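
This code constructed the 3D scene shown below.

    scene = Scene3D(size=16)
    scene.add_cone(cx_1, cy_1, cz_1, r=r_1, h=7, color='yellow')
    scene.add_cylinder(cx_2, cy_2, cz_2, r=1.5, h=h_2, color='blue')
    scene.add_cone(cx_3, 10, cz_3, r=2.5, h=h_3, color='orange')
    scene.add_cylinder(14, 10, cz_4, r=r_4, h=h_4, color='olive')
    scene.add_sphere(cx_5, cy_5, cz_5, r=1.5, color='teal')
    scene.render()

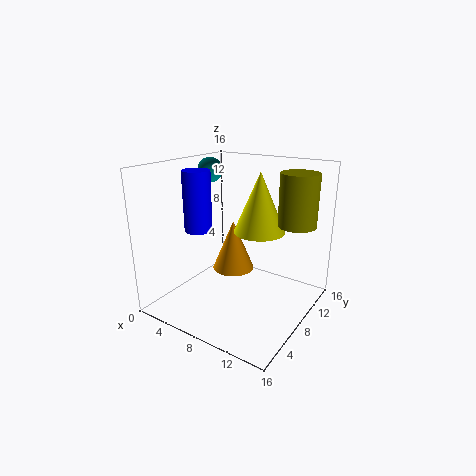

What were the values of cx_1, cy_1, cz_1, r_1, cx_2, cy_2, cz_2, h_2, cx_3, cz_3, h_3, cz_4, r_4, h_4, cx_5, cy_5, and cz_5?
cx_1 = 9; cy_1 = 11; cz_1 = 8; r_1 = 3; cx_2 = 4.5; cy_2 = 5.5; cz_2 = 9; h_2 = 6.5; cx_3 = 6; cz_3 = 3; h_3 = 6; cz_4 = 10; r_4 = 2; h_4 = 5.5; cx_5 = 2; cy_5 = 11; cz_5 = 14.5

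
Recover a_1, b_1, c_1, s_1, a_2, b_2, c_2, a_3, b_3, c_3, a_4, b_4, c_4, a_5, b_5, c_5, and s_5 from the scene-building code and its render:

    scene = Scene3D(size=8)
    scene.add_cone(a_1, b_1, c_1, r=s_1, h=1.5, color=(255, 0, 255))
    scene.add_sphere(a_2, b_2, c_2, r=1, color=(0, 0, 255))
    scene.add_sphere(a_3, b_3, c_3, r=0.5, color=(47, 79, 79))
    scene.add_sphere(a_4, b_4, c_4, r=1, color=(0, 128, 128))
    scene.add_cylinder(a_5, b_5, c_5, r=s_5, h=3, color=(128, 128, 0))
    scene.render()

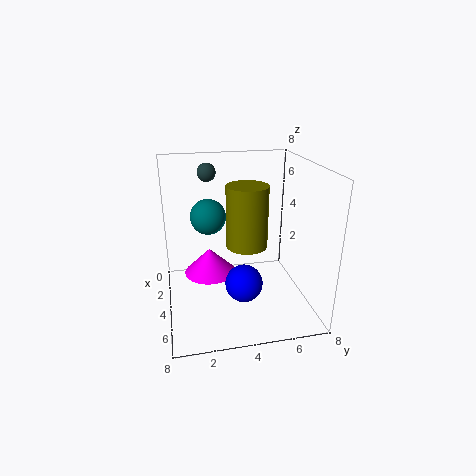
a_1 = 3; b_1 = 2.5; c_1 = 1.5; s_1 = 1.5; a_2 = 5.5; b_2 = 4; c_2 = 2; a_3 = 3; b_3 = 2.5; c_3 = 7.5; a_4 = 3; b_4 = 2.5; c_4 = 5; a_5 = 6; b_5 = 4; c_5 = 4.5; s_5 = 1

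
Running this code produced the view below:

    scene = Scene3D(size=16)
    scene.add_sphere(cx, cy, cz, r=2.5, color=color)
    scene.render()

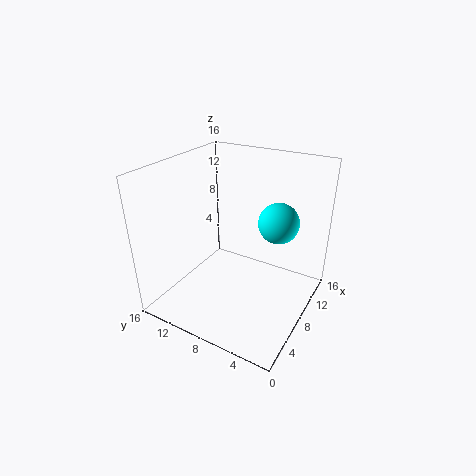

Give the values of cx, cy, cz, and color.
cx = 13.5; cy = 5.5; cz = 8; color = 'cyan'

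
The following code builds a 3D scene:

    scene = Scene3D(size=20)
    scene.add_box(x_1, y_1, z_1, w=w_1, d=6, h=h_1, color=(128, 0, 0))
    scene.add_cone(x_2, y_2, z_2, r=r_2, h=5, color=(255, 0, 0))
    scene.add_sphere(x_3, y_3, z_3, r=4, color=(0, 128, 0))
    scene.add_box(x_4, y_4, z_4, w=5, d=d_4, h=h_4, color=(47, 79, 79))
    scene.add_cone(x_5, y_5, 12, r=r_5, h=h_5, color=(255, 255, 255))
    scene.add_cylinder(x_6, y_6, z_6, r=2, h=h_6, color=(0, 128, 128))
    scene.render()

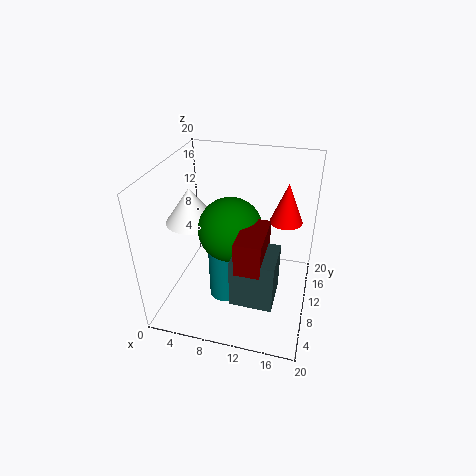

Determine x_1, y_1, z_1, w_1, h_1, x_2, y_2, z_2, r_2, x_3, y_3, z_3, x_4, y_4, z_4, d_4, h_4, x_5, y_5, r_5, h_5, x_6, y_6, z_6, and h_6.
x_1 = 12
y_1 = 0.5
z_1 = 11.5
w_1 = 3
h_1 = 4
x_2 = 16.5
y_2 = 8.5
z_2 = 14.5
r_2 = 2
x_3 = 10
y_3 = 6.5
z_3 = 13.5
x_4 = 11.5
y_4 = 0.5
z_4 = 7
d_4 = 5
h_4 = 6
x_5 = 3.5
y_5 = 9.5
r_5 = 3.5
h_5 = 5
x_6 = 9
y_6 = 6.5
z_6 = 3
h_6 = 8.5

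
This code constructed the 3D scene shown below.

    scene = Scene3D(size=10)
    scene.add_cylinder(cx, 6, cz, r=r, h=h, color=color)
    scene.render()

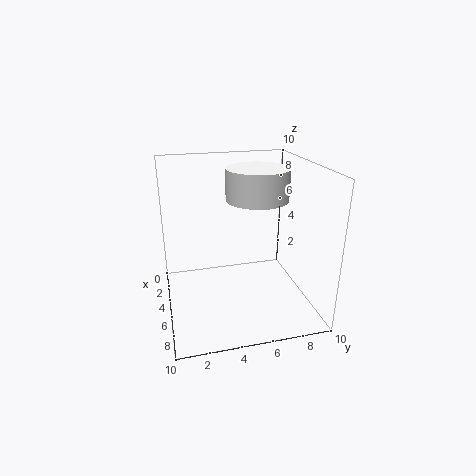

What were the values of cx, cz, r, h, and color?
cx = 6
cz = 8
r = 2
h = 2
color = 'white'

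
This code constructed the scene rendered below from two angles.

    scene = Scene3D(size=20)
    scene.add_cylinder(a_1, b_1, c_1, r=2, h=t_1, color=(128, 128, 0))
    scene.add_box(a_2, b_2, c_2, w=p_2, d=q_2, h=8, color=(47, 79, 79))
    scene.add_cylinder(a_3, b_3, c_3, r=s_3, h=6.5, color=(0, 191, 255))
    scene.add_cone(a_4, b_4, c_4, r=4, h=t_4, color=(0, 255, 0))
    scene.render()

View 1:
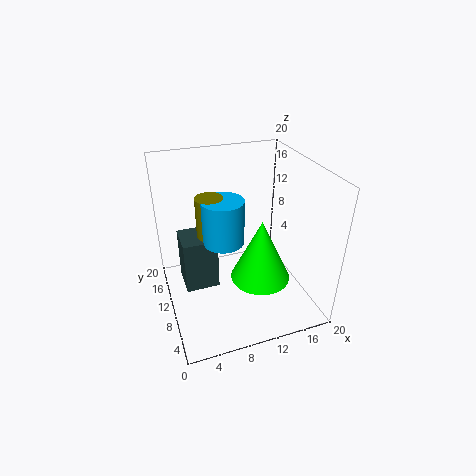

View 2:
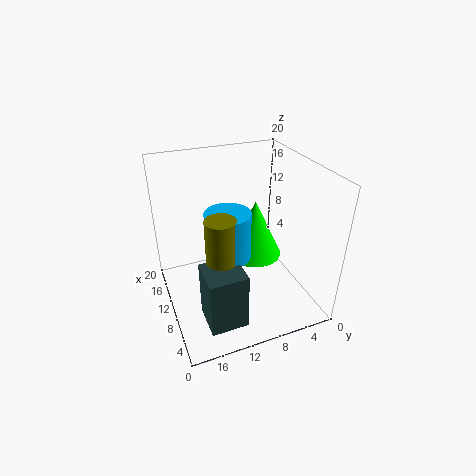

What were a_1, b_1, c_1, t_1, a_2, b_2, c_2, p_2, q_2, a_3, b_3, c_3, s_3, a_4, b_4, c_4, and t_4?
a_1 = 7
b_1 = 13.5
c_1 = 9
t_1 = 6
a_2 = 2.5
b_2 = 11.5
c_2 = 1
p_2 = 5
q_2 = 5
a_3 = 8.5
b_3 = 12
c_3 = 8.5
s_3 = 3
a_4 = 12
b_4 = 6.5
c_4 = 5.5
t_4 = 8.5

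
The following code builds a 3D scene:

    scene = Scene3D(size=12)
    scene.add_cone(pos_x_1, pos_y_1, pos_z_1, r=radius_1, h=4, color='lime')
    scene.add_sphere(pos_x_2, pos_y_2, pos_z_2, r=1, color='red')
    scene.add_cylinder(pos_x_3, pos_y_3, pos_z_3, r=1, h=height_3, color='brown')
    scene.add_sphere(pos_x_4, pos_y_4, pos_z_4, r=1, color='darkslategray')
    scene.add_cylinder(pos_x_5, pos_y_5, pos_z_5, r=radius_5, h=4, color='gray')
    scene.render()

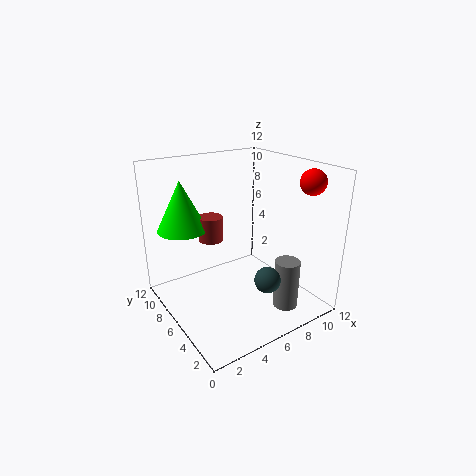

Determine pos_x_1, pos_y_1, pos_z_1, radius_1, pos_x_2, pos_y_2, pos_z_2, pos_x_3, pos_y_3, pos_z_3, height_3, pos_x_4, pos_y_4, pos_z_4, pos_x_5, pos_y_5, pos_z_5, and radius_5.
pos_x_1 = 2; pos_y_1 = 8; pos_z_1 = 7; radius_1 = 2; pos_x_2 = 10; pos_y_2 = 2; pos_z_2 = 11; pos_x_3 = 4; pos_y_3 = 7; pos_z_3 = 6; height_3 = 2; pos_x_4 = 6; pos_y_4 = 2; pos_z_4 = 4; pos_x_5 = 8; pos_y_5 = 2; pos_z_5 = 1; radius_5 = 1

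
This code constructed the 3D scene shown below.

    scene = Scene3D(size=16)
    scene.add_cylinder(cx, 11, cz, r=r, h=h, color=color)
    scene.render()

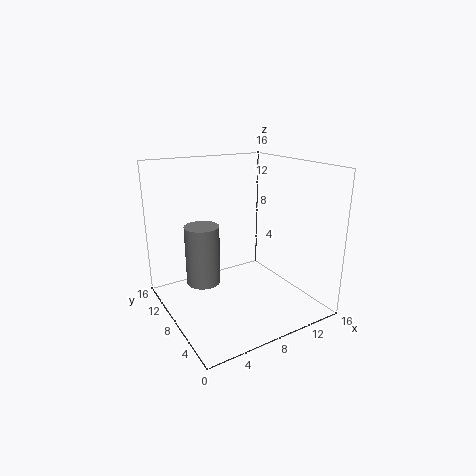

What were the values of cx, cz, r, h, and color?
cx = 5
cz = 2
r = 2
h = 7
color = 'gray'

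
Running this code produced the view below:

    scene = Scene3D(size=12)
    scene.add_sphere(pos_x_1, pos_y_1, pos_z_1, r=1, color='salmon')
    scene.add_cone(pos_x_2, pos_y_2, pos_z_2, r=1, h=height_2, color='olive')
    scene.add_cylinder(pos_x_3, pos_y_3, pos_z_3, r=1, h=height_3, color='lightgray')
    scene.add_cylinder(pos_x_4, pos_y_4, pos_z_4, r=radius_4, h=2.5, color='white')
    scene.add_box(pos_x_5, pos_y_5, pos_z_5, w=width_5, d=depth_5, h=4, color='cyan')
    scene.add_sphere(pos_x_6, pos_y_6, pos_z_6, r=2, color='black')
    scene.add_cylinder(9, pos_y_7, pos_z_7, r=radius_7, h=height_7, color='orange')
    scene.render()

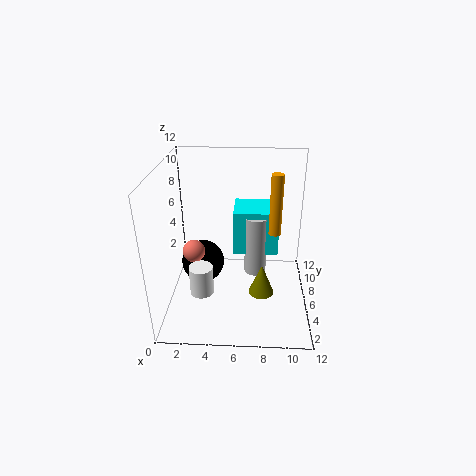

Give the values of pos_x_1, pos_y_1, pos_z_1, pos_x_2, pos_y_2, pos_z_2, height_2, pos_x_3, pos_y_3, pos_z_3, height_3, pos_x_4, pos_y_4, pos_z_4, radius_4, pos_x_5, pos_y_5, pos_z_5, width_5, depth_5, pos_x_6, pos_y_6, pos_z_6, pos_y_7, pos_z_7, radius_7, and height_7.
pos_x_1 = 2
pos_y_1 = 7
pos_z_1 = 4
pos_x_2 = 8
pos_y_2 = 3.5
pos_z_2 = 2.5
height_2 = 2.5
pos_x_3 = 7.5
pos_y_3 = 8
pos_z_3 = 1.5
height_3 = 5.5
pos_x_4 = 3
pos_y_4 = 4.5
pos_z_4 = 1.5
radius_4 = 1
pos_x_5 = 5.5
pos_y_5 = 7.5
pos_z_5 = 3.5
width_5 = 4
depth_5 = 3.5
pos_x_6 = 2.5
pos_y_6 = 8.5
pos_z_6 = 2
pos_y_7 = 6
pos_z_7 = 6.5
radius_7 = 0.5
height_7 = 5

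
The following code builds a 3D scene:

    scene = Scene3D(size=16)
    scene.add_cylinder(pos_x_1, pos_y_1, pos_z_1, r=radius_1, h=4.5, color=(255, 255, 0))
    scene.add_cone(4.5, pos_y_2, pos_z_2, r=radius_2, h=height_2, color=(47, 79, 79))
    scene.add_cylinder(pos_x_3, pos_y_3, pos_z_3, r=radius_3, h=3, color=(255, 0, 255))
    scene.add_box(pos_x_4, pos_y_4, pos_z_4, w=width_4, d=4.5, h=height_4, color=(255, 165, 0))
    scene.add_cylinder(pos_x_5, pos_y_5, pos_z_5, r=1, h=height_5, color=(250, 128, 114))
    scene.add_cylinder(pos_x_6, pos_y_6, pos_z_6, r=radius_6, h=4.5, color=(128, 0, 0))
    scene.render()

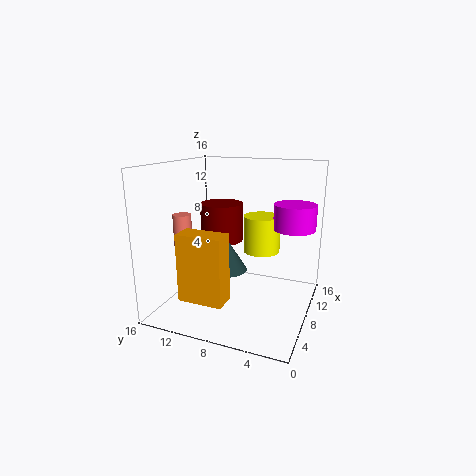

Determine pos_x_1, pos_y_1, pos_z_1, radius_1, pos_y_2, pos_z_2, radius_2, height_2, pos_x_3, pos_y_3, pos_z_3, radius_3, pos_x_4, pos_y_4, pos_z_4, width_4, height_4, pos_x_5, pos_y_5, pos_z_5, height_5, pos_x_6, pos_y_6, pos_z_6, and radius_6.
pos_x_1 = 12.75
pos_y_1 = 6.75
pos_z_1 = 5
radius_1 = 2.25
pos_y_2 = 7.75
pos_z_2 = 5.75
radius_2 = 2
height_2 = 3.25
pos_x_3 = 12.75
pos_y_3 = 2.75
pos_z_3 = 8.25
radius_3 = 2.5
pos_x_4 = 0.5
pos_y_4 = 6.75
pos_z_4 = 3.5
width_4 = 2.25
height_4 = 6.75
pos_x_5 = 5.5
pos_y_5 = 13.5
pos_z_5 = 7.25
height_5 = 3.5
pos_x_6 = 10.25
pos_y_6 = 11
pos_z_6 = 6.75
radius_6 = 2.5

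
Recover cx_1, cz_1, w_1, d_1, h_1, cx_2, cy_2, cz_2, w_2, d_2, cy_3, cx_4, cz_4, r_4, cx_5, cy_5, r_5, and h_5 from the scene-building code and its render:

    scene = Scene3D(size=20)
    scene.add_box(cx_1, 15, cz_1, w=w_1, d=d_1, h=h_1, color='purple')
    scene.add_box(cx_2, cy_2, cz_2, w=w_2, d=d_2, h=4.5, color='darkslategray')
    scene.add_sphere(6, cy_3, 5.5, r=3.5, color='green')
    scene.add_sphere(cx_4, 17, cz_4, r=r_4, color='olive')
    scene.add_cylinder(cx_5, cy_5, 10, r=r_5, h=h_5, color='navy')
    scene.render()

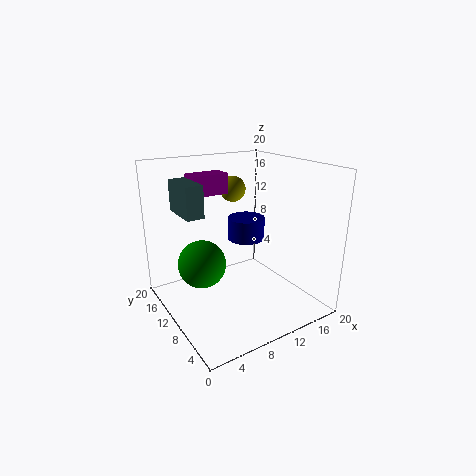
cx_1 = 6; cz_1 = 15; w_1 = 5.5; d_1 = 3; h_1 = 3; cx_2 = 3.5; cy_2 = 12; cz_2 = 13; w_2 = 2.5; d_2 = 6; cy_3 = 13.5; cx_4 = 13.5; cz_4 = 15; r_4 = 2; cx_5 = 11; cy_5 = 9.5; r_5 = 2.5; h_5 = 3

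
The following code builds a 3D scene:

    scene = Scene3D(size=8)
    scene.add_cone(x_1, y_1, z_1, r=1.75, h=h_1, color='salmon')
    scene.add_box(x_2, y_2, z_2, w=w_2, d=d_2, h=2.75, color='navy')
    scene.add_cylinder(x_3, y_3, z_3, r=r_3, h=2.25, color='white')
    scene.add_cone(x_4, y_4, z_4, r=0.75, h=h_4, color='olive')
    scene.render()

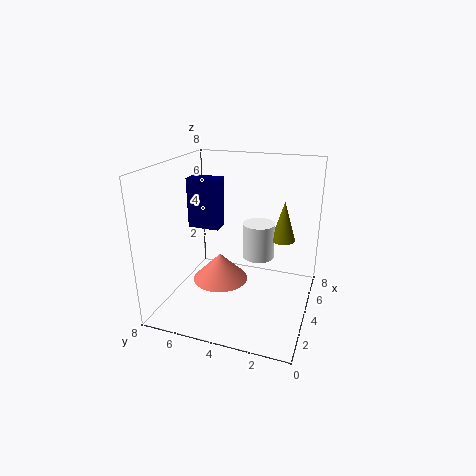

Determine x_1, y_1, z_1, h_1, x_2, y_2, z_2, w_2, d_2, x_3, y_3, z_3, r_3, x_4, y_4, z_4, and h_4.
x_1 = 5.5; y_1 = 5.75; z_1 = 0.25; h_1 = 1.75; x_2 = 3.5; y_2 = 5; z_2 = 4.5; w_2 = 1; d_2 = 1.75; x_3 = 6.5; y_3 = 3.5; z_3 = 1.75; r_3 = 1; x_4 = 6.75; y_4 = 2; z_4 = 3; h_4 = 2.5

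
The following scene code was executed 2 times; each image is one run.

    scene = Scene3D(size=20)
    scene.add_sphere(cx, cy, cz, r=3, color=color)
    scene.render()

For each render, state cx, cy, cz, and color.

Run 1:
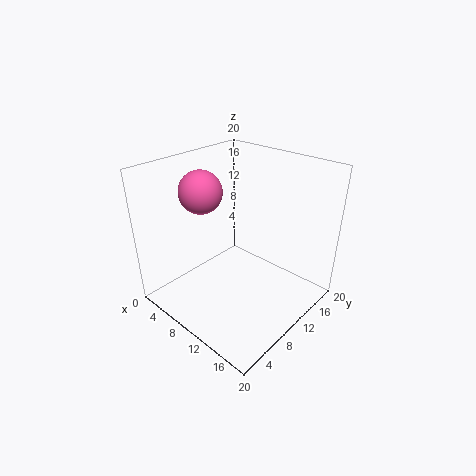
cx = 5
cy = 8
cz = 16
color = 'hotpink'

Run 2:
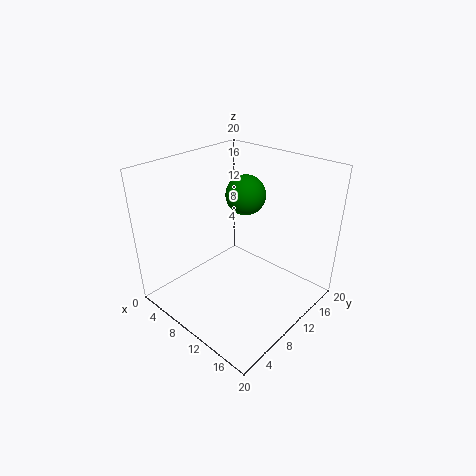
cx = 7
cy = 15
cz = 14
color = 'green'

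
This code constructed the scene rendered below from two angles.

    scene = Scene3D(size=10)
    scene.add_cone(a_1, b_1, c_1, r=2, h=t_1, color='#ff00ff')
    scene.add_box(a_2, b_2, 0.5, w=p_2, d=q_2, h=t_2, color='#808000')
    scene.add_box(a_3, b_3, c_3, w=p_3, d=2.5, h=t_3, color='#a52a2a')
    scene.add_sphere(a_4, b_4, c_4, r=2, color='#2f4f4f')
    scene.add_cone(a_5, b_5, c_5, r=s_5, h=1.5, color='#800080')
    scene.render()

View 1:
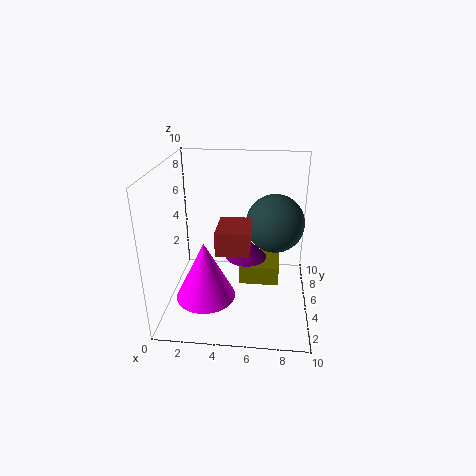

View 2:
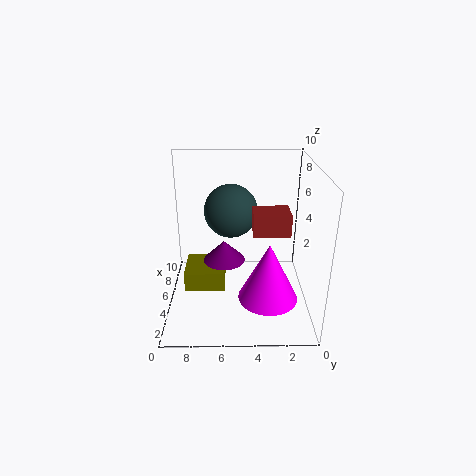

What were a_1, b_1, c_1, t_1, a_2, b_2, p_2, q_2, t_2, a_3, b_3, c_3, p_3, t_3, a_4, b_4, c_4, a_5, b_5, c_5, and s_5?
a_1 = 3, b_1 = 3, c_1 = 1.5, t_1 = 4, a_2 = 5, b_2 = 6, p_2 = 3, q_2 = 3, t_2 = 1.5, a_3 = 4, b_3 = 1.5, c_3 = 5.5, p_3 = 2, t_3 = 1.5, a_4 = 7.5, b_4 = 5.5, c_4 = 6, a_5 = 5.5, b_5 = 6, c_5 = 3, s_5 = 1.5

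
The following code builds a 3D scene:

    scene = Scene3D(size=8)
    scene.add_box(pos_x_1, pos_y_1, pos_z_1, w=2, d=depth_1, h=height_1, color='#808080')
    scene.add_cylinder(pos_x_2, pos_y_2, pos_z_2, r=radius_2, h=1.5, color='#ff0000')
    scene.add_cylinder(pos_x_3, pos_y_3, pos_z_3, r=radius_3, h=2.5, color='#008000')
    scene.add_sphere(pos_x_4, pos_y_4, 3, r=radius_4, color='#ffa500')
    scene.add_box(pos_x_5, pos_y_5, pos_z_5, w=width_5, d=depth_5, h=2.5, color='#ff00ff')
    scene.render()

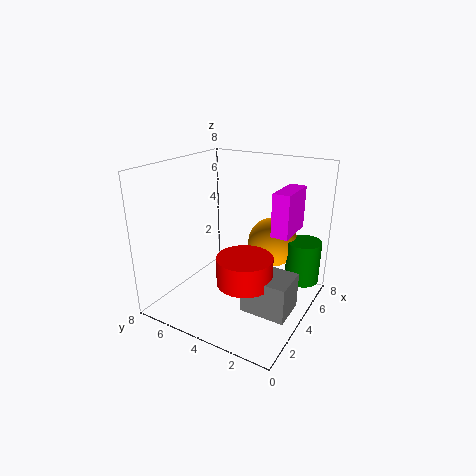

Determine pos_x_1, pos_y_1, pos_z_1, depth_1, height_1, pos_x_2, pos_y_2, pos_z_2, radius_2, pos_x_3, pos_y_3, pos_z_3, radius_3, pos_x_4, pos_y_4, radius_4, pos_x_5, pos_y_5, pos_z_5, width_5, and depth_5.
pos_x_1 = 2.5; pos_y_1 = 0.5; pos_z_1 = 0.5; depth_1 = 2.5; height_1 = 2; pos_x_2 = 3; pos_y_2 = 3; pos_z_2 = 2; radius_2 = 1.5; pos_x_3 = 6.5; pos_y_3 = 1; pos_z_3 = 1; radius_3 = 1; pos_x_4 = 6.5; pos_y_4 = 3; radius_4 = 1.5; pos_x_5 = 5; pos_y_5 = 1.5; pos_z_5 = 4; width_5 = 2.5; depth_5 = 1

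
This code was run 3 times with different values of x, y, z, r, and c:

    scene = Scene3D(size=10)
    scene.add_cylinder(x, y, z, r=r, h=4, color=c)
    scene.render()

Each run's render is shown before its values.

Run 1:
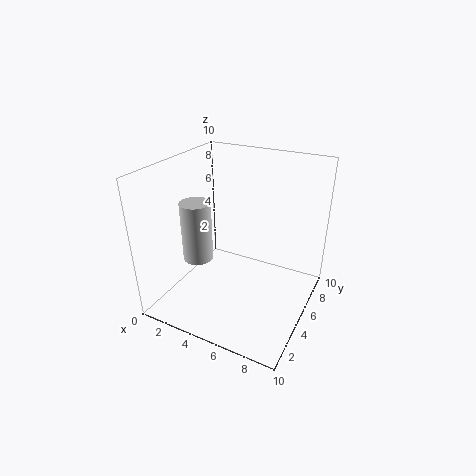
x = 3, y = 3, z = 4, r = 1, c = 'lightgray'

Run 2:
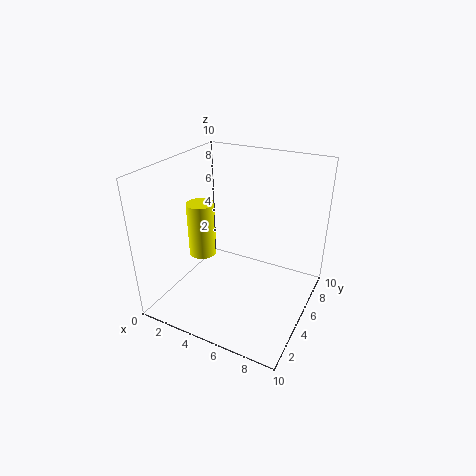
x = 2, y = 5, z = 3, r = 1, c = 'yellow'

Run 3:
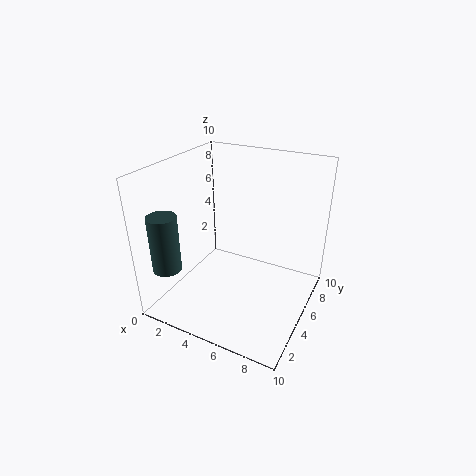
x = 1, y = 2, z = 3, r = 1, c = 'darkslategray'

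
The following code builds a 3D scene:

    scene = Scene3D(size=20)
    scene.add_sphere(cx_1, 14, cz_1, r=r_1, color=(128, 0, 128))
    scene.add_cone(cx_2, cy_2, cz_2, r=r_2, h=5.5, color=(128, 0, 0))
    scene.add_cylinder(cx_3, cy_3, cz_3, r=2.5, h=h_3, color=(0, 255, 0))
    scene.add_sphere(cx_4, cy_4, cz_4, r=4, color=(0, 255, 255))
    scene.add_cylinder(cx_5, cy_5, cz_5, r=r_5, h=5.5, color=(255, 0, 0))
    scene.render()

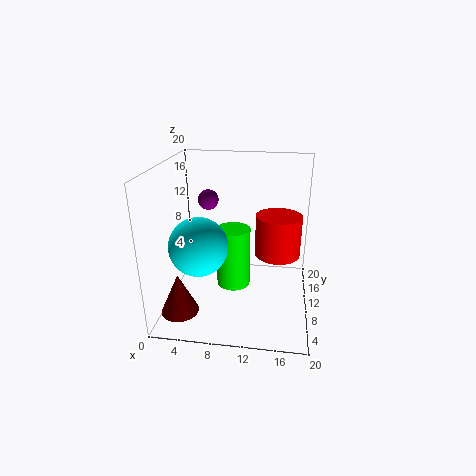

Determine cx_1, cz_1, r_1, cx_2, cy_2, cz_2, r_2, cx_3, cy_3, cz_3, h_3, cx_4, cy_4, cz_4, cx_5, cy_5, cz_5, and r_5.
cx_1 = 5; cz_1 = 14; r_1 = 1.5; cx_2 = 3; cy_2 = 4; cz_2 = 1.5; r_2 = 2.5; cx_3 = 9; cy_3 = 12; cz_3 = 1.5; h_3 = 9; cx_4 = 5; cy_4 = 7.5; cz_4 = 9.5; cx_5 = 15.5; cy_5 = 9; cz_5 = 8.5; r_5 = 3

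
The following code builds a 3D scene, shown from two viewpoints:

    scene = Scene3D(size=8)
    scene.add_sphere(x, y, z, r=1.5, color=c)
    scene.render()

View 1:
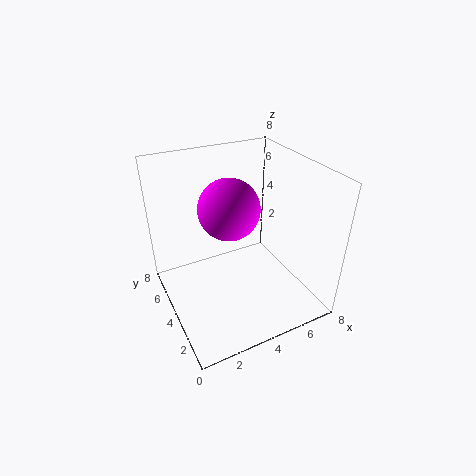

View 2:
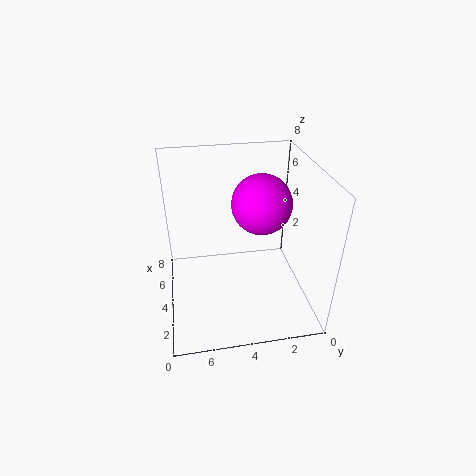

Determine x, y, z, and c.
x = 3; y = 3; z = 6.5; c = 'magenta'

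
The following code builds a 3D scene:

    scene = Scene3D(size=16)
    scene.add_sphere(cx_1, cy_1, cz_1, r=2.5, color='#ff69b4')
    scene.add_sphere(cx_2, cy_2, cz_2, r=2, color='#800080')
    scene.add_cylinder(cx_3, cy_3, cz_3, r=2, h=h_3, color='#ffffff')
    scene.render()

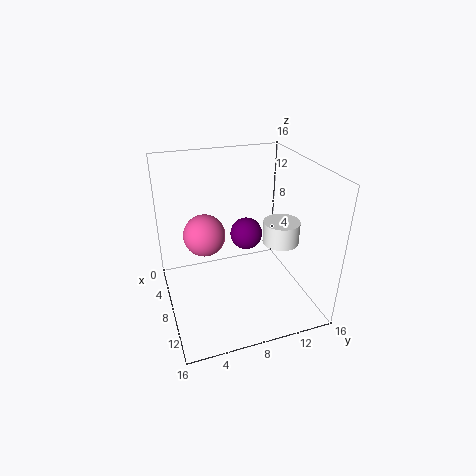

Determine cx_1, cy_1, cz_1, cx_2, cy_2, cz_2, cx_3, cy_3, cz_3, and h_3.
cx_1 = 4.5; cy_1 = 5; cz_1 = 7; cx_2 = 4; cy_2 = 10.5; cz_2 = 6; cx_3 = 9.5; cy_3 = 12.5; cz_3 = 7.5; h_3 = 2.5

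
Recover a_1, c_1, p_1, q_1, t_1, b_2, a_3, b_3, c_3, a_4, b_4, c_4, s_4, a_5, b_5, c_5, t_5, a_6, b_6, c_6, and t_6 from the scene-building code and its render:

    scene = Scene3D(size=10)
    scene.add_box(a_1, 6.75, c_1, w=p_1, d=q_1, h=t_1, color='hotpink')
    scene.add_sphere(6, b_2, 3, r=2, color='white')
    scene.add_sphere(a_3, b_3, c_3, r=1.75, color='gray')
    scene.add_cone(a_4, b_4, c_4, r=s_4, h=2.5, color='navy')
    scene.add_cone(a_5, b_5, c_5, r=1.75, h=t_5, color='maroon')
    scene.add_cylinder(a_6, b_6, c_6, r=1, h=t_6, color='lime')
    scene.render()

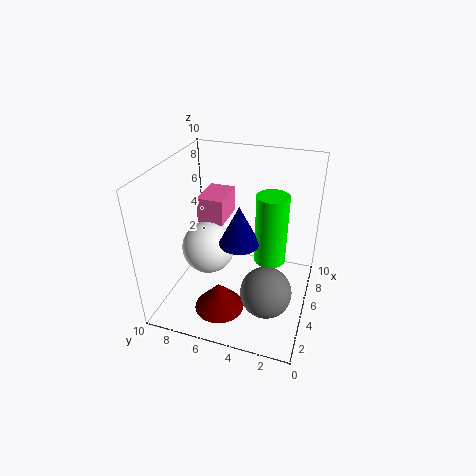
a_1 = 6.5; c_1 = 4.75; p_1 = 3; q_1 = 2; t_1 = 2; b_2 = 7.75; a_3 = 3.5; b_3 = 2.5; c_3 = 2; a_4 = 3; b_4 = 4.25; c_4 = 6; s_4 = 1.25; a_5 = 3; b_5 = 5.75; c_5 = 0.25; t_5 = 2; a_6 = 4; b_6 = 2.5; c_6 = 4.5; t_6 = 4.5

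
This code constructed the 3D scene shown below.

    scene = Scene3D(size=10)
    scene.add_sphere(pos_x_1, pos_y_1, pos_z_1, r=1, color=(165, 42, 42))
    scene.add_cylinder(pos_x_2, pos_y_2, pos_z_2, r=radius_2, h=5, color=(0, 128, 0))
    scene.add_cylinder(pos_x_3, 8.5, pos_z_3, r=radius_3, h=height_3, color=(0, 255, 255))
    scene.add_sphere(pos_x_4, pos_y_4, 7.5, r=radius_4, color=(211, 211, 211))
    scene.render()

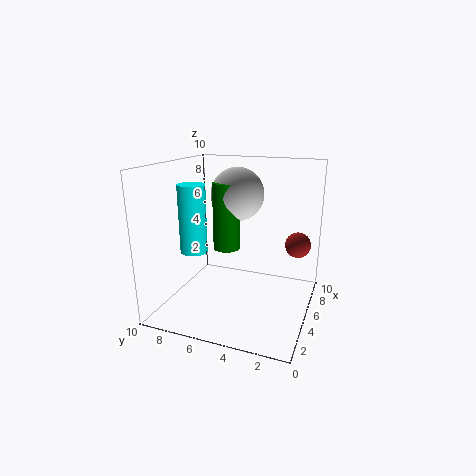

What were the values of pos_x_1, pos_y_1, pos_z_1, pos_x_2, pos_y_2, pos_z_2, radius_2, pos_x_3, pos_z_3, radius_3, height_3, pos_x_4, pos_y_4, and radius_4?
pos_x_1 = 9, pos_y_1 = 1.5, pos_z_1 = 3.5, pos_x_2 = 6.5, pos_y_2 = 6.5, pos_z_2 = 3.5, radius_2 = 1, pos_x_3 = 5, pos_z_3 = 3.5, radius_3 = 1, height_3 = 5, pos_x_4 = 7.5, pos_y_4 = 6, radius_4 = 2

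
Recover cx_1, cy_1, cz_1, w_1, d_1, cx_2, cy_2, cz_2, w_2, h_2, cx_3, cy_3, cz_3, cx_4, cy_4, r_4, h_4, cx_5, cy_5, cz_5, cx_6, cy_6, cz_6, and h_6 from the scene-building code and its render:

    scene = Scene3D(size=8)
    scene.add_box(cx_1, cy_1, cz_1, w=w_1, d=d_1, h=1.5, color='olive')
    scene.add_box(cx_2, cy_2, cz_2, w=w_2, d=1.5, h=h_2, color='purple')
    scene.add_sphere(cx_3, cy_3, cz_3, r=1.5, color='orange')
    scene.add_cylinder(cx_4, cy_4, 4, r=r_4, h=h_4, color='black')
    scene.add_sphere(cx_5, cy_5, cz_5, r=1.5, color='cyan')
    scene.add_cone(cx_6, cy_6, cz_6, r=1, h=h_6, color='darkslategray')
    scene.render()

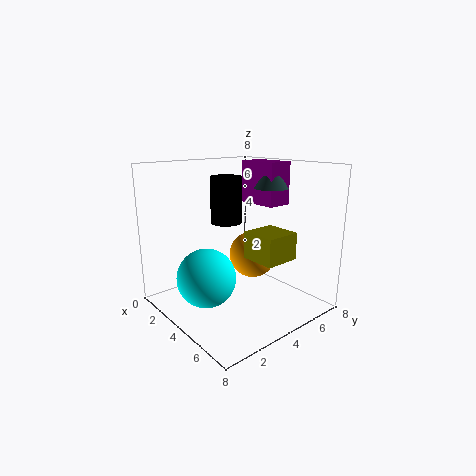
cx_1 = 4.5
cy_1 = 4
cz_1 = 3
w_1 = 2
d_1 = 2
cx_2 = 2
cy_2 = 6
cz_2 = 5.5
w_2 = 2.5
h_2 = 2.5
cx_3 = 2.5
cy_3 = 6.5
cz_3 = 2
cx_4 = 1
cy_4 = 5.5
r_4 = 1
h_4 = 3
cx_5 = 4.5
cy_5 = 1.5
cz_5 = 2.5
cx_6 = 4
cy_6 = 6.5
cz_6 = 6.5
h_6 = 1.5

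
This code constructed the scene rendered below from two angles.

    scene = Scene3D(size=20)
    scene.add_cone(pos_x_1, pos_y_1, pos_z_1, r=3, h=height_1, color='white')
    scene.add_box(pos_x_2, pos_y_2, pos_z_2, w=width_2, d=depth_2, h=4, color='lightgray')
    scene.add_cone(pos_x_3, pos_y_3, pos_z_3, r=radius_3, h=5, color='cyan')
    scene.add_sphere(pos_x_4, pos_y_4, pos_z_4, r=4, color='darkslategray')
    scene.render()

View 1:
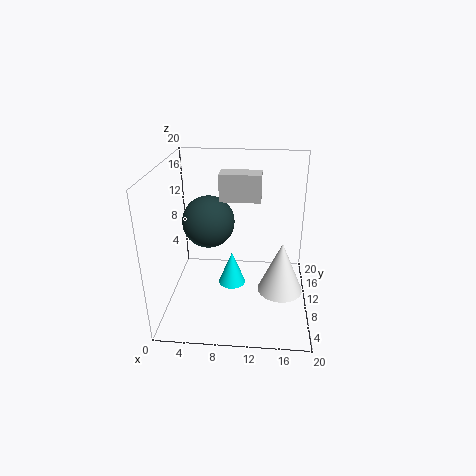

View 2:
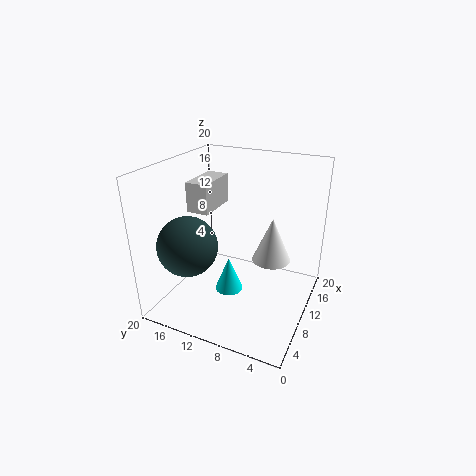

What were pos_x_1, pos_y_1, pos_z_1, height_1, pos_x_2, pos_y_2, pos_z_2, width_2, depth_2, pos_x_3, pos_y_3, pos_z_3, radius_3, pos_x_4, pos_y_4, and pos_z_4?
pos_x_1 = 16
pos_y_1 = 7
pos_z_1 = 4
height_1 = 7
pos_x_2 = 7
pos_y_2 = 13
pos_z_2 = 14
width_2 = 6
depth_2 = 3
pos_x_3 = 9
pos_y_3 = 11
pos_z_3 = 2
radius_3 = 2
pos_x_4 = 5
pos_y_4 = 15
pos_z_4 = 10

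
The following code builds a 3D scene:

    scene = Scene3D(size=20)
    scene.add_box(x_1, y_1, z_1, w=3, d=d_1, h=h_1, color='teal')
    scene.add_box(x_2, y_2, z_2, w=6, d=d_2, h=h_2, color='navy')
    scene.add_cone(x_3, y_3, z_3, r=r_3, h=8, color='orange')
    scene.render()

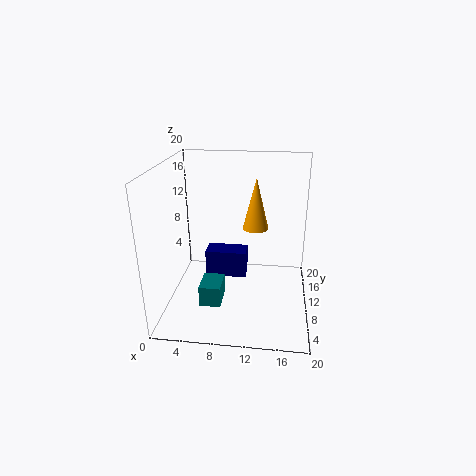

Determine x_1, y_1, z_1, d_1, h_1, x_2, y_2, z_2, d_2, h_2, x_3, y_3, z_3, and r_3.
x_1 = 5
y_1 = 6
z_1 = 1
d_1 = 4
h_1 = 3
x_2 = 5
y_2 = 11
z_2 = 3
d_2 = 3
h_2 = 4
x_3 = 12
y_3 = 16
z_3 = 9
r_3 = 2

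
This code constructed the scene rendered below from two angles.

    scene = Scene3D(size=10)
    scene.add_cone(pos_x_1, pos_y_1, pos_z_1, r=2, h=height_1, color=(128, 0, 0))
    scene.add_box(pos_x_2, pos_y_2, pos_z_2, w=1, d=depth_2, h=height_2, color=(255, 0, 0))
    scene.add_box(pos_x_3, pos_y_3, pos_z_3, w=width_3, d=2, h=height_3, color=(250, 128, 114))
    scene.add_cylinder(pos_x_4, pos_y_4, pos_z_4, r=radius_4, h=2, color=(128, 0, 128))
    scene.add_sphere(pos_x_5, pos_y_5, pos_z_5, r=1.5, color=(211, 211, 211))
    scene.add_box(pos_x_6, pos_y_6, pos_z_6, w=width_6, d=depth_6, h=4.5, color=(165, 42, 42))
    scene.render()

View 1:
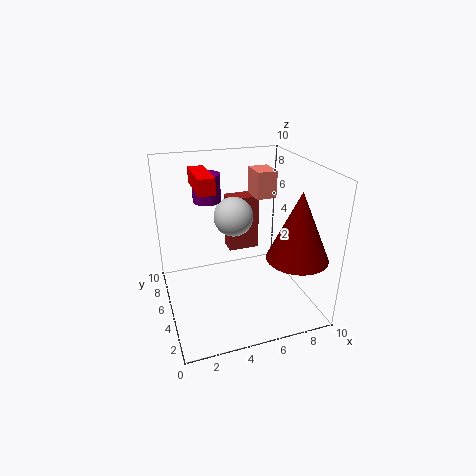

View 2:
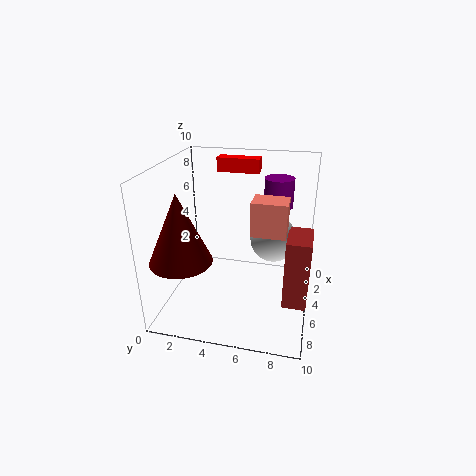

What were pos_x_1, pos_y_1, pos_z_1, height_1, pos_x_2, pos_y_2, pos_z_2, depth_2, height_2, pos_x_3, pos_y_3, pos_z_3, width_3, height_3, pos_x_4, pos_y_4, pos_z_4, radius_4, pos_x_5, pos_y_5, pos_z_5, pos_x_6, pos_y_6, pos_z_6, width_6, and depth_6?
pos_x_1 = 8; pos_y_1 = 2; pos_z_1 = 4.5; height_1 = 4.5; pos_x_2 = 2; pos_y_2 = 3; pos_z_2 = 9; depth_2 = 3; height_2 = 1; pos_x_3 = 7; pos_y_3 = 6.5; pos_z_3 = 7; width_3 = 1.5; height_3 = 2; pos_x_4 = 3.5; pos_y_4 = 7.5; pos_z_4 = 7; radius_4 = 1; pos_x_5 = 5.5; pos_y_5 = 7.5; pos_z_5 = 5.5; pos_x_6 = 5.5; pos_y_6 = 8.5; pos_z_6 = 2; width_6 = 2.5; depth_6 = 1.5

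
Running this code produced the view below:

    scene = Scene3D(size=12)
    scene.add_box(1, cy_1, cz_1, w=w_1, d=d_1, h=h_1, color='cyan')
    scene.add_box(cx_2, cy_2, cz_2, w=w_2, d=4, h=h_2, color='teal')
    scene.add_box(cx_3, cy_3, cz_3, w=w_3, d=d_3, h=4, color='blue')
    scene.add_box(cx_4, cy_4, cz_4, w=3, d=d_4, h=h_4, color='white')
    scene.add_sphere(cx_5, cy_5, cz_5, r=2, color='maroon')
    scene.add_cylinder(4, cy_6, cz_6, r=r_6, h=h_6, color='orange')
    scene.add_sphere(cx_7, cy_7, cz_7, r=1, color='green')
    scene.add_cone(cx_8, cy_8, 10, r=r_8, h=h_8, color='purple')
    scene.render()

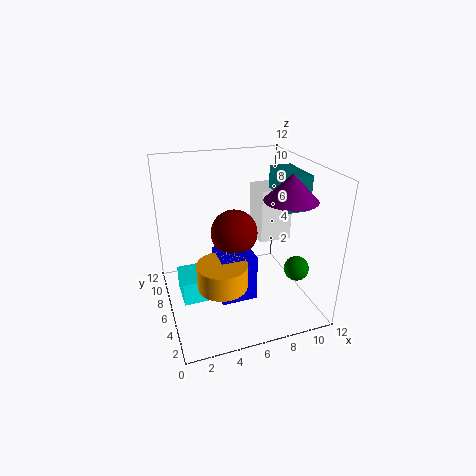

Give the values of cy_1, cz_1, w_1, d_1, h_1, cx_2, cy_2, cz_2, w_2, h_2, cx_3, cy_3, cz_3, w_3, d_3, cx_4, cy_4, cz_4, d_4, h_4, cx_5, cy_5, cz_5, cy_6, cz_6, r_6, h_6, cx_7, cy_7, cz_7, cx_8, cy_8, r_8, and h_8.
cy_1 = 5
cz_1 = 1
w_1 = 3
d_1 = 3
h_1 = 2
cx_2 = 10
cy_2 = 5
cz_2 = 8
w_2 = 2
h_2 = 3
cx_3 = 4
cy_3 = 4
cz_3 = 1
w_3 = 3
d_3 = 3
cx_4 = 9
cy_4 = 8
cz_4 = 4
d_4 = 3
h_4 = 5
cx_5 = 6
cy_5 = 7
cz_5 = 6
cy_6 = 4
cz_6 = 3
r_6 = 2
h_6 = 2
cx_7 = 10
cy_7 = 3
cz_7 = 4
cx_8 = 9
cy_8 = 3
r_8 = 2
h_8 = 2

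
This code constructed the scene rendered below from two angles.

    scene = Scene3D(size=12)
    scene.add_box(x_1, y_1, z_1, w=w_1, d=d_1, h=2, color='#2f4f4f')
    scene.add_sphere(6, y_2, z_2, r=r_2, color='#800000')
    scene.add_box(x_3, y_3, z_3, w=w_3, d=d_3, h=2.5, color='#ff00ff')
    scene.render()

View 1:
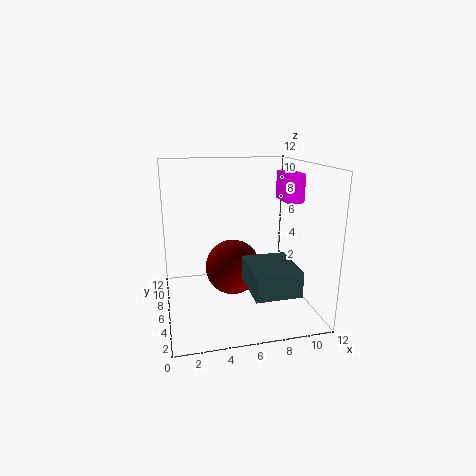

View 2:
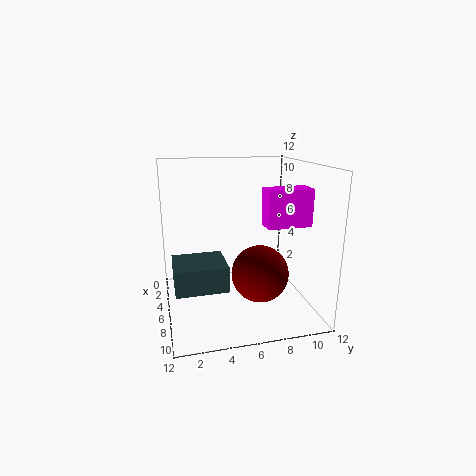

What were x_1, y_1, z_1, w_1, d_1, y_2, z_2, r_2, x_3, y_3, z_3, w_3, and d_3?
x_1 = 6
y_1 = 0.5
z_1 = 3
w_1 = 3.5
d_1 = 4
y_2 = 8
z_2 = 2.5
r_2 = 2.5
x_3 = 10.5
y_3 = 6.5
z_3 = 8.5
w_3 = 1.5
d_3 = 3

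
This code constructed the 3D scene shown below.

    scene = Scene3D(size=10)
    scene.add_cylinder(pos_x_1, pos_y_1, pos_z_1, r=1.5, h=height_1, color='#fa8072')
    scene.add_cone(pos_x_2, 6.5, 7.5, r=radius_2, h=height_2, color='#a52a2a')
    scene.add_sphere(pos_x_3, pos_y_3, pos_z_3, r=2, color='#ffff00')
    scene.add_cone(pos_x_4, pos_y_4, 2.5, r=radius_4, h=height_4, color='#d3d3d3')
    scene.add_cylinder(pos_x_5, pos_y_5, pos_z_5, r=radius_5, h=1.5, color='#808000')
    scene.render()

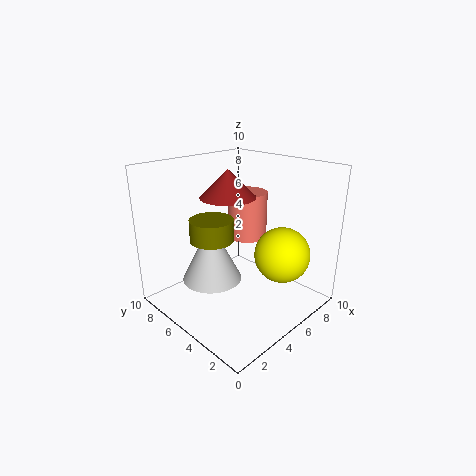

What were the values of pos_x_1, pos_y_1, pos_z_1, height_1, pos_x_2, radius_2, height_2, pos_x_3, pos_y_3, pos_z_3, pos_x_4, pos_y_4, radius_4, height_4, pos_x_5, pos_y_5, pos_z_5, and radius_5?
pos_x_1 = 7.5, pos_y_1 = 6.5, pos_z_1 = 4, height_1 = 3.5, pos_x_2 = 5.5, radius_2 = 2, height_2 = 2, pos_x_3 = 7.5, pos_y_3 = 3, pos_z_3 = 3.5, pos_x_4 = 3, pos_y_4 = 5.5, radius_4 = 2, height_4 = 4, pos_x_5 = 3.5, pos_y_5 = 6, pos_z_5 = 5, radius_5 = 1.5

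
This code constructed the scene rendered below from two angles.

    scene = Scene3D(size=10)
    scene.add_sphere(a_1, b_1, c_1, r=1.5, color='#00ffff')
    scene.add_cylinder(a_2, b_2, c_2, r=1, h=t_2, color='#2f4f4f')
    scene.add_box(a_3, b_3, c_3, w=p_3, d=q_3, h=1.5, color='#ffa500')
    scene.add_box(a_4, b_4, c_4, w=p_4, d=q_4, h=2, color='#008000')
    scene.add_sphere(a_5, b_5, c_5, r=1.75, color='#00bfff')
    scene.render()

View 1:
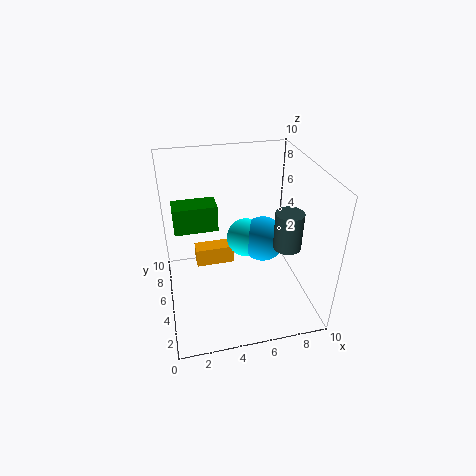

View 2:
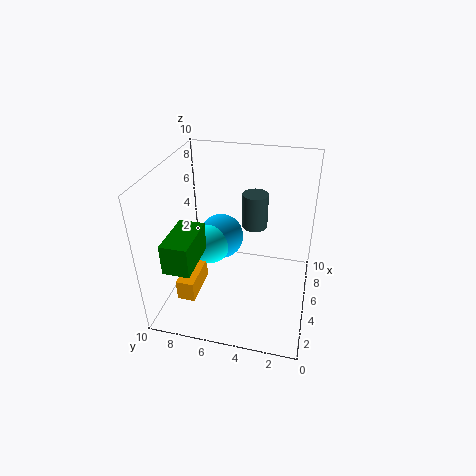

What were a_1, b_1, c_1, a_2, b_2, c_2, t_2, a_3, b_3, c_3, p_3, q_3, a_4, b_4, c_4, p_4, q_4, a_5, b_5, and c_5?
a_1 = 6.25; b_1 = 7.5; c_1 = 3.25; a_2 = 8.5; b_2 = 4.5; c_2 = 4; t_2 = 2.75; a_3 = 2.25; b_3 = 7.5; c_3 = 1; p_3 = 3; q_3 = 1.25; a_4 = 0.75; b_4 = 7; c_4 = 4.5; p_4 = 3.25; q_4 = 1.75; a_5 = 7.5; b_5 = 7; c_5 = 3.25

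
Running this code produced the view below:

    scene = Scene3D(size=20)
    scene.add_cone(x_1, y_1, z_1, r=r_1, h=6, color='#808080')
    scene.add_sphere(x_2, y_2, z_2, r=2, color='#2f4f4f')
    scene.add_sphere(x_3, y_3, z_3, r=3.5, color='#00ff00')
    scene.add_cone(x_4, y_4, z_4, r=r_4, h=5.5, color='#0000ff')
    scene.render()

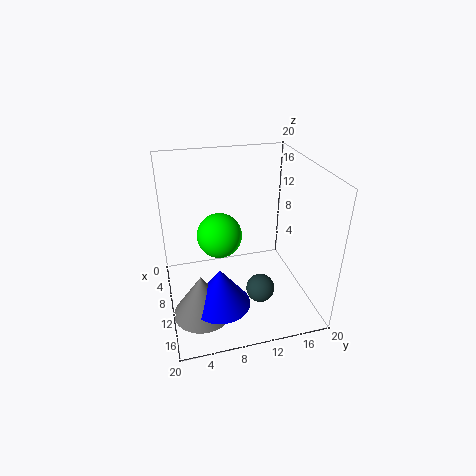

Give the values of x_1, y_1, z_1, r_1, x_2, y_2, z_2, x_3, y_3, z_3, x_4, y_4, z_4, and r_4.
x_1 = 13.5, y_1 = 4, z_1 = 1, r_1 = 4, x_2 = 13, y_2 = 12.5, z_2 = 3, x_3 = 4.5, y_3 = 8.5, z_3 = 7.5, x_4 = 14, y_4 = 6.5, z_4 = 2.5, r_4 = 4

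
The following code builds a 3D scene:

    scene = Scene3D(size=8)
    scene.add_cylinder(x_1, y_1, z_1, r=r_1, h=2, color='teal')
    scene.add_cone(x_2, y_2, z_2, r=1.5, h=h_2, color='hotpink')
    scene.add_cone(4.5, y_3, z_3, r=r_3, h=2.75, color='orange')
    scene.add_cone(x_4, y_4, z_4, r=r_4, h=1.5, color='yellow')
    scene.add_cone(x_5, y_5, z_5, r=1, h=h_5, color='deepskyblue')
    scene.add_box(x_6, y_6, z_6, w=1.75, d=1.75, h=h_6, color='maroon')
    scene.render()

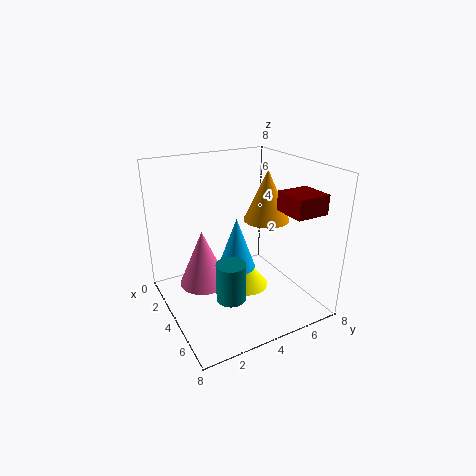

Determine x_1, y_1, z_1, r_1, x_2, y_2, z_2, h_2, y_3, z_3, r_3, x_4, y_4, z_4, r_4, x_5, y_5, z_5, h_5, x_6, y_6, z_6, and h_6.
x_1 = 6; y_1 = 2.5; z_1 = 1.75; r_1 = 0.75; x_2 = 1.75; y_2 = 2.75; z_2 = 0.25; h_2 = 3.5; y_3 = 5.5; z_3 = 5; r_3 = 1.25; x_4 = 4.5; y_4 = 4.25; z_4 = 1.25; r_4 = 1.25; x_5 = 4.75; y_5 = 3.5; z_5 = 2.75; h_5 = 2.75; x_6 = 5.75; y_6 = 5.25; z_6 = 6; h_6 = 1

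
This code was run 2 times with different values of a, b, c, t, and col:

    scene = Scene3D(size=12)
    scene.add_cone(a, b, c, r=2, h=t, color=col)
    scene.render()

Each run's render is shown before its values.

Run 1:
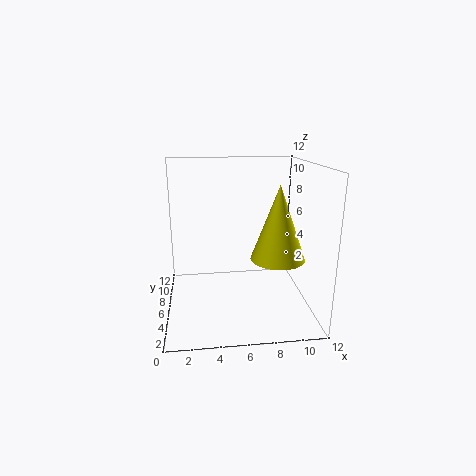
a = 8.5, b = 2.5, c = 5.5, t = 5.5, col = 'yellow'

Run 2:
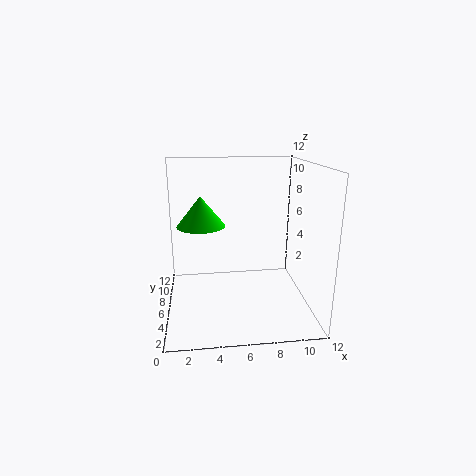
a = 3, b = 6.5, c = 7, t = 2.5, col = 'lime'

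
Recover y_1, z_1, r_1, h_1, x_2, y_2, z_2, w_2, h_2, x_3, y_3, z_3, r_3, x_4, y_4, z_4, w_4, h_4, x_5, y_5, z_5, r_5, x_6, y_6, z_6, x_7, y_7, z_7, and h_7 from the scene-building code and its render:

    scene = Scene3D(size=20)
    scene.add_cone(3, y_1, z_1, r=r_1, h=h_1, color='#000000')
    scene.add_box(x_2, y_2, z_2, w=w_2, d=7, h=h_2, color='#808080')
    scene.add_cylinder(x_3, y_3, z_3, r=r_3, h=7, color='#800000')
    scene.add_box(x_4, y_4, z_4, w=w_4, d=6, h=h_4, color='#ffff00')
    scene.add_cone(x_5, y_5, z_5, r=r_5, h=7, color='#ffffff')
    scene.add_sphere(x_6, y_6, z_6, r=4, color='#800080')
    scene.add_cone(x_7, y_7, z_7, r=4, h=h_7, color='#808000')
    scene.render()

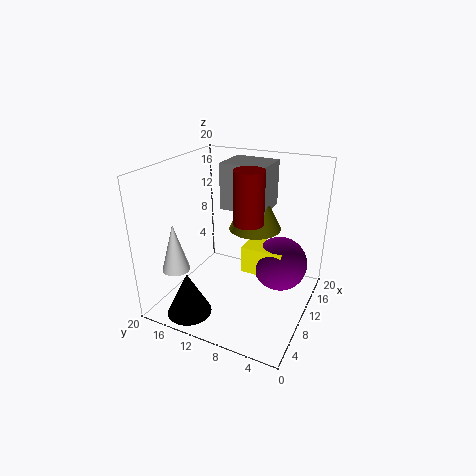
y_1 = 14
z_1 = 1
r_1 = 3
h_1 = 6
x_2 = 14
y_2 = 8
z_2 = 12
w_2 = 6
h_2 = 7
x_3 = 9
y_3 = 8
z_3 = 13
r_3 = 2
x_4 = 11
y_4 = 4
z_4 = 4
w_4 = 4
h_4 = 4
x_5 = 6
y_5 = 18
z_5 = 5
r_5 = 2
x_6 = 14
y_6 = 5
z_6 = 5
x_7 = 16
y_7 = 10
z_7 = 9
h_7 = 8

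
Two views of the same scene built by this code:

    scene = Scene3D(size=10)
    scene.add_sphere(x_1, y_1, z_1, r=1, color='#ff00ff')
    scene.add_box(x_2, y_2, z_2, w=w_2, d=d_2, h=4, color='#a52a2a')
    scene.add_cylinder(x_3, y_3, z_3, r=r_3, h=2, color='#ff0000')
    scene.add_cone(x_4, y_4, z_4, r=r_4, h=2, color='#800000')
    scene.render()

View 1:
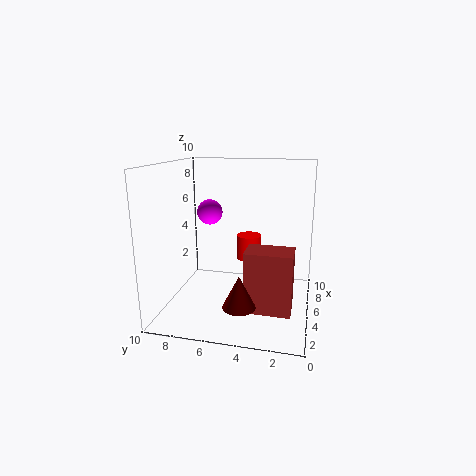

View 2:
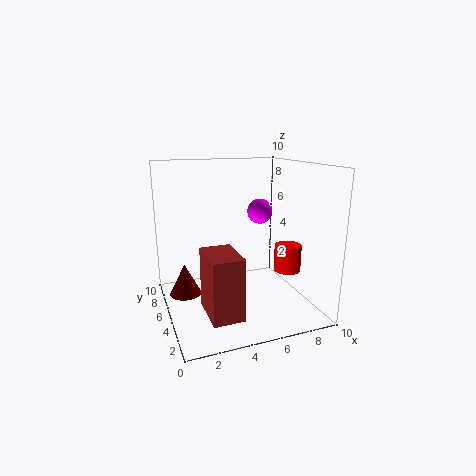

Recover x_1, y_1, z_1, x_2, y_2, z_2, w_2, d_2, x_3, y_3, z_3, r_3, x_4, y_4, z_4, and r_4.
x_1 = 8
y_1 = 8
z_1 = 6
x_2 = 2
y_2 = 1
z_2 = 1
w_2 = 2
d_2 = 3
x_3 = 9
y_3 = 5
z_3 = 2
r_3 = 1
x_4 = 1
y_4 = 4
z_4 = 2
r_4 = 1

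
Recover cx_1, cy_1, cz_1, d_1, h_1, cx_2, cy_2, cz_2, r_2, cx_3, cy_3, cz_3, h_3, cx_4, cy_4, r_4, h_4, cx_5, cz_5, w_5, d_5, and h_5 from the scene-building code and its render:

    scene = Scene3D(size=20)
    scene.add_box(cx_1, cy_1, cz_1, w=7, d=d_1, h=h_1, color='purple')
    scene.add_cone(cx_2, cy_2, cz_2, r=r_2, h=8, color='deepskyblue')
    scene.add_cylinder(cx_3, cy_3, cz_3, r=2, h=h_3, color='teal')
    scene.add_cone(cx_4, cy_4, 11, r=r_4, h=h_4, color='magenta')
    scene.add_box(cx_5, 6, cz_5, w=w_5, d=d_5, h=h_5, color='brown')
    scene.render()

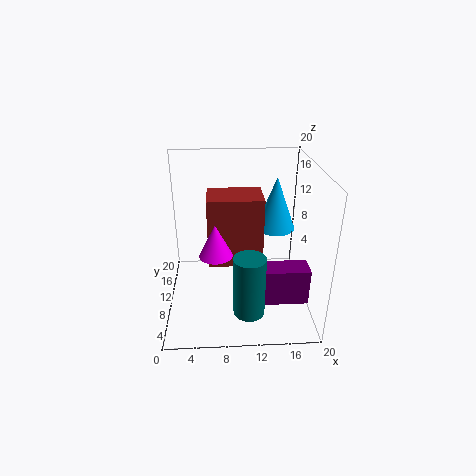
cx_1 = 12
cy_1 = 4
cz_1 = 3
d_1 = 3
h_1 = 5
cx_2 = 16
cy_2 = 15
cz_2 = 9
r_2 = 3
cx_3 = 11
cy_3 = 3
cz_3 = 3
h_3 = 8
cx_4 = 7
cy_4 = 4
r_4 = 2
h_4 = 4
cx_5 = 6
cz_5 = 8
w_5 = 7
d_5 = 5
h_5 = 9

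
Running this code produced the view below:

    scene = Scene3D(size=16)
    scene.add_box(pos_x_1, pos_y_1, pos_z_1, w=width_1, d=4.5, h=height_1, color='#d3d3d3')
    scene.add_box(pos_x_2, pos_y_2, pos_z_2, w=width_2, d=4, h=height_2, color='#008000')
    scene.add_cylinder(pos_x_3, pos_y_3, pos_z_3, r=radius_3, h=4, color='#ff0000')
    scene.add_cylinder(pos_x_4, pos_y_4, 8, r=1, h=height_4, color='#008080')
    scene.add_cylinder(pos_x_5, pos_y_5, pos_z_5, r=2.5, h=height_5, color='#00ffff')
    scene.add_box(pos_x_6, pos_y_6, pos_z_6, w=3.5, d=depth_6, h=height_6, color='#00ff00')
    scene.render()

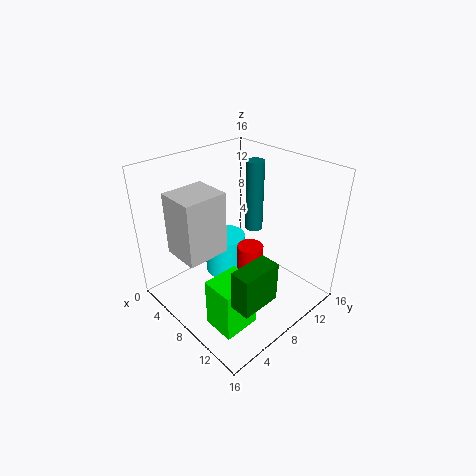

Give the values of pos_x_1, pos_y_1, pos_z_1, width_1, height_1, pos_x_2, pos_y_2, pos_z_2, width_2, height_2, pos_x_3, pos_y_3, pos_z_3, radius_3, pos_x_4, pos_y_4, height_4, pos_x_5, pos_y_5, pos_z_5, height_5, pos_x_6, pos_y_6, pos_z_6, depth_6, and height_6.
pos_x_1 = 5
pos_y_1 = 1
pos_z_1 = 8
width_1 = 4
height_1 = 6.5
pos_x_2 = 13.5
pos_y_2 = 2
pos_z_2 = 5.5
width_2 = 2
height_2 = 4
pos_x_3 = 8.5
pos_y_3 = 9.5
pos_z_3 = 2.5
radius_3 = 1.5
pos_x_4 = 7.5
pos_y_4 = 11
height_4 = 8
pos_x_5 = 4
pos_y_5 = 9.5
pos_z_5 = 1
height_5 = 5
pos_x_6 = 9.5
pos_y_6 = 2
pos_z_6 = 0.5
depth_6 = 4
height_6 = 5.5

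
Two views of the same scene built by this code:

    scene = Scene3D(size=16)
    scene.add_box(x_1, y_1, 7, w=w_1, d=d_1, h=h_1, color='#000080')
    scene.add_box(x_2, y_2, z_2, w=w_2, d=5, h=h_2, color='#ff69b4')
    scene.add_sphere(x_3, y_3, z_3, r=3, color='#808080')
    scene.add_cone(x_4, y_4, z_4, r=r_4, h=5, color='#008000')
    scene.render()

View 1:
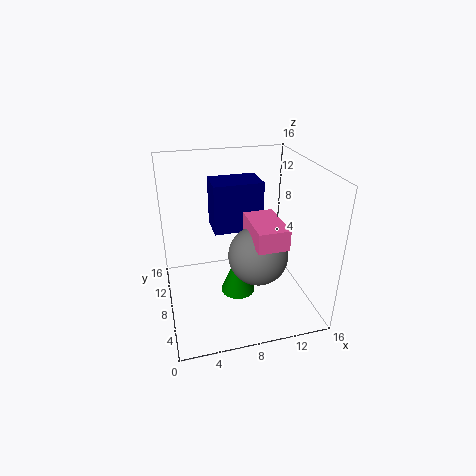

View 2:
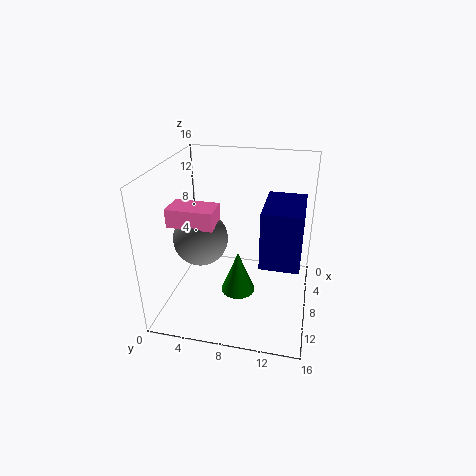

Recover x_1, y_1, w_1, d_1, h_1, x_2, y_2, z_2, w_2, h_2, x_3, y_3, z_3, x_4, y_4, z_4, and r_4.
x_1 = 6; y_1 = 11; w_1 = 6; d_1 = 4; h_1 = 6; x_2 = 8; y_2 = 1; z_2 = 10; w_2 = 3; h_2 = 2; x_3 = 9; y_3 = 4; z_3 = 8; x_4 = 8; y_4 = 8; z_4 = 1; r_4 = 2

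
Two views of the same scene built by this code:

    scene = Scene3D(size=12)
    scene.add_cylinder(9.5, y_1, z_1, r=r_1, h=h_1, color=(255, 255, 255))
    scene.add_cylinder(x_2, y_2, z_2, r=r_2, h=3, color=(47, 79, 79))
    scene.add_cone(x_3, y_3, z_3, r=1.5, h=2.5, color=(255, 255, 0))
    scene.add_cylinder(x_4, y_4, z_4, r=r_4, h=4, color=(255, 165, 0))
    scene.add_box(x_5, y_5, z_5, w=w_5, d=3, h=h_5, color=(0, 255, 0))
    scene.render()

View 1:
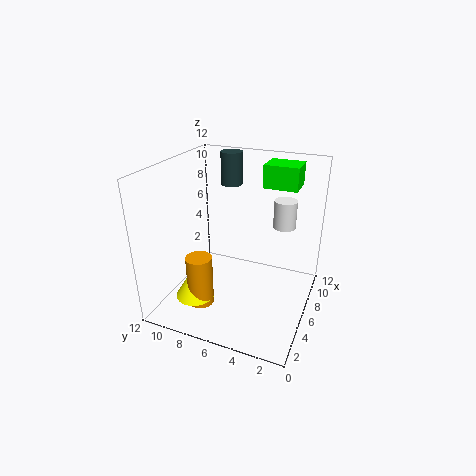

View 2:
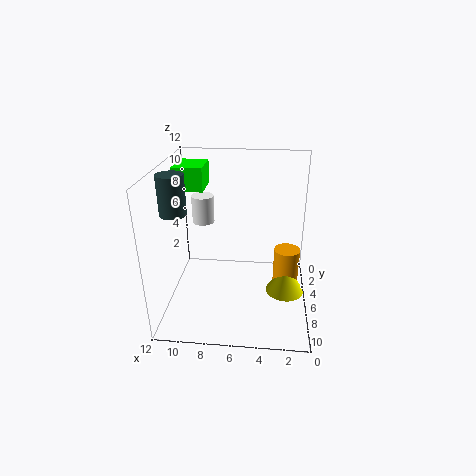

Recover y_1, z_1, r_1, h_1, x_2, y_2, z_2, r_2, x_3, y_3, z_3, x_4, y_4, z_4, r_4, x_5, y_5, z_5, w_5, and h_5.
y_1 = 3; z_1 = 6; r_1 = 1; h_1 = 2.5; x_2 = 10.5; y_2 = 8.5; z_2 = 9; r_2 = 1; x_3 = 2; y_3 = 8; z_3 = 2.5; x_4 = 2; y_4 = 7.5; z_4 = 2; r_4 = 1; x_5 = 9; y_5 = 2; z_5 = 9.5; w_5 = 2.5; h_5 = 2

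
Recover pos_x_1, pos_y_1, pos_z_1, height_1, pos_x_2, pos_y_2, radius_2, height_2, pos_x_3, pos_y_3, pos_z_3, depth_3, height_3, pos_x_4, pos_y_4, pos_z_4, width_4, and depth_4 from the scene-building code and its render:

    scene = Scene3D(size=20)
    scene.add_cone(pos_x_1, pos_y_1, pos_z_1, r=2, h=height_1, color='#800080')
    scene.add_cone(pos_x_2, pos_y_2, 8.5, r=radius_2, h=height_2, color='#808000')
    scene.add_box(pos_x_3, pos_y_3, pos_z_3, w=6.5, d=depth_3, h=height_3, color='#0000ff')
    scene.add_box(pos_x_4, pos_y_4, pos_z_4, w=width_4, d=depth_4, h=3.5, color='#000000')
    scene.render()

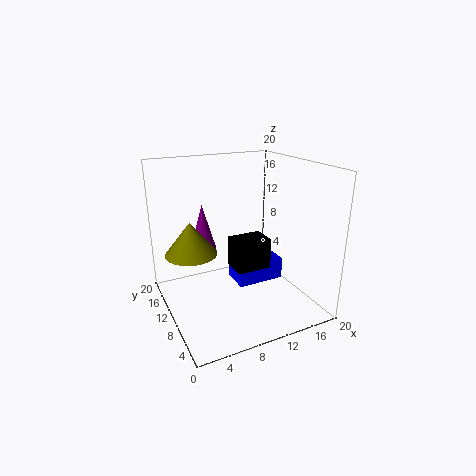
pos_x_1 = 7, pos_y_1 = 16, pos_z_1 = 6.5, height_1 = 7, pos_x_2 = 3.5, pos_y_2 = 11, radius_2 = 3.5, height_2 = 4.5, pos_x_3 = 9, pos_y_3 = 7, pos_z_3 = 4, depth_3 = 4, height_3 = 3, pos_x_4 = 6, pos_y_4 = 1.5, pos_z_4 = 9.5, width_4 = 4, depth_4 = 3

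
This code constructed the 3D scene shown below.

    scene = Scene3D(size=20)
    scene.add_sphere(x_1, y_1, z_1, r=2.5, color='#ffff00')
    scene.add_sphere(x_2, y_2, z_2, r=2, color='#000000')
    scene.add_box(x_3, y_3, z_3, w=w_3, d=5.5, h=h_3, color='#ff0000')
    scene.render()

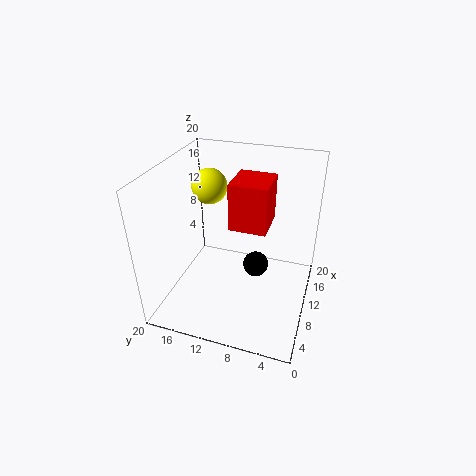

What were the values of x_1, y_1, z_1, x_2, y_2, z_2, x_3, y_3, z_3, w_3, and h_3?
x_1 = 12.5; y_1 = 15; z_1 = 16; x_2 = 14.5; y_2 = 8.5; z_2 = 2.5; x_3 = 11.5; y_3 = 6.5; z_3 = 10; w_3 = 6; h_3 = 7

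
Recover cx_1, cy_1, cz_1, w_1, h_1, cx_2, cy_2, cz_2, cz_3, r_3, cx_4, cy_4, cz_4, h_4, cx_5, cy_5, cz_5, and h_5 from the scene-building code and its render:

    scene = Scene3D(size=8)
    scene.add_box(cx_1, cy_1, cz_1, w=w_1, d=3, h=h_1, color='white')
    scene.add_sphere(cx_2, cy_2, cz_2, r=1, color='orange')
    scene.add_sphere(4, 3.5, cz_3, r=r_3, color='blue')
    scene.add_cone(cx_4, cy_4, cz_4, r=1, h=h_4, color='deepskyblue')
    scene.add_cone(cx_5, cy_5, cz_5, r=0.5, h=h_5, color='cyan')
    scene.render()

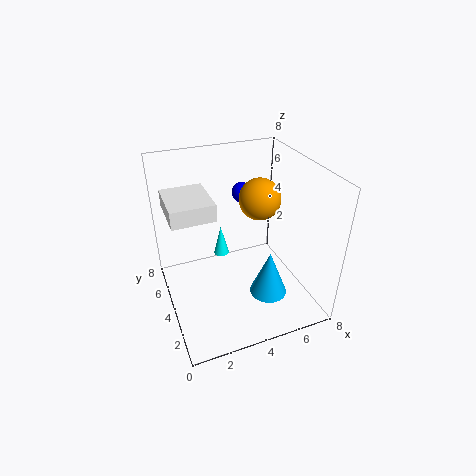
cx_1 = 0.5; cy_1 = 4.5; cz_1 = 5; w_1 = 2.5; h_1 = 1; cx_2 = 4.5; cy_2 = 2.5; cz_2 = 7; cz_3 = 7; r_3 = 0.5; cx_4 = 5; cy_4 = 2; cz_4 = 1.5; h_4 = 2.5; cx_5 = 4; cy_5 = 7; cz_5 = 1; h_5 = 2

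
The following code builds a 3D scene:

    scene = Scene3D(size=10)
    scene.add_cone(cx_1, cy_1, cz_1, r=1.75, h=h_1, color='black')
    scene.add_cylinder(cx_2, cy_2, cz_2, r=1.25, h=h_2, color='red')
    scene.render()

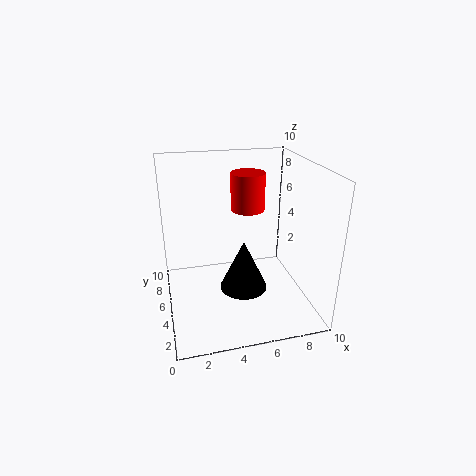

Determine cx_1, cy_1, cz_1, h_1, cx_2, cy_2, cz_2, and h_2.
cx_1 = 5.5; cy_1 = 5.25; cz_1 = 0.75; h_1 = 3.75; cx_2 = 6.25; cy_2 = 7; cz_2 = 6.25; h_2 = 2.75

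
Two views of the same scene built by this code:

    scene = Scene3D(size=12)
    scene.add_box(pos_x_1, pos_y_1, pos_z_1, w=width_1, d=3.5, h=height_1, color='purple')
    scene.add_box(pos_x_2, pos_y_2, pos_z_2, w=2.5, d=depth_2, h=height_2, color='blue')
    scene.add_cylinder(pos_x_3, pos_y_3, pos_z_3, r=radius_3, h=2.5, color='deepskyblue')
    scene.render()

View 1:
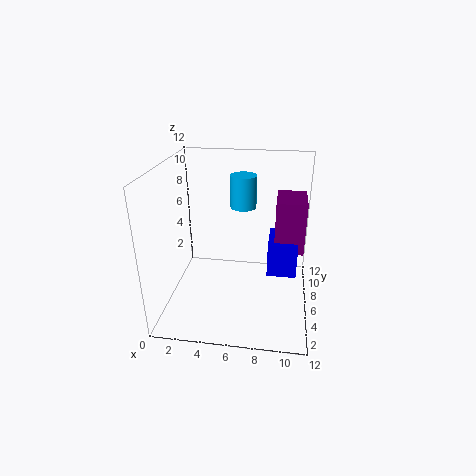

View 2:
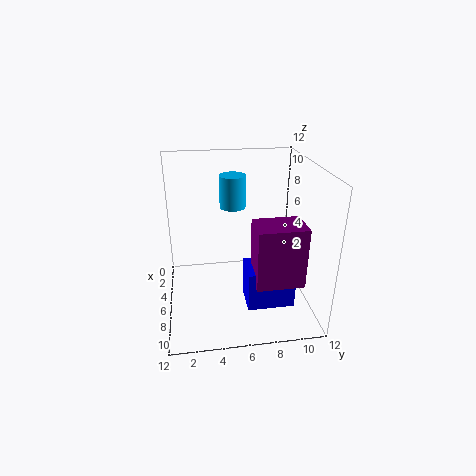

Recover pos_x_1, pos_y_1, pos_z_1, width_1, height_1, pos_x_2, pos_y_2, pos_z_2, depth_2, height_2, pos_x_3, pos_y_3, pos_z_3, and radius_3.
pos_x_1 = 9, pos_y_1 = 6.5, pos_z_1 = 4.5, width_1 = 2.5, height_1 = 4.5, pos_x_2 = 8.5, pos_y_2 = 6, pos_z_2 = 2.5, depth_2 = 3.5, height_2 = 3, pos_x_3 = 6.5, pos_y_3 = 5.5, pos_z_3 = 9, radius_3 = 1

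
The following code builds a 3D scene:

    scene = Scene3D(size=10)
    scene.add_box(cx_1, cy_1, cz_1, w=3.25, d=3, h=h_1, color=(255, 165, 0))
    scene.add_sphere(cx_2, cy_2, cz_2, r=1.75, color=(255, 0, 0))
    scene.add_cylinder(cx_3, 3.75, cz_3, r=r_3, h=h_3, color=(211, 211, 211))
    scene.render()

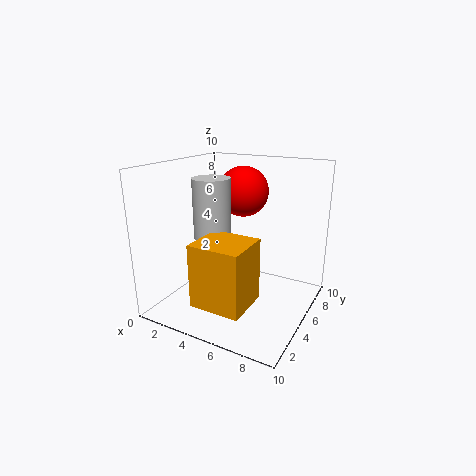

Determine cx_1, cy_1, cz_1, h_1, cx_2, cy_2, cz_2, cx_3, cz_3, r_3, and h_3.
cx_1 = 4.25; cy_1 = 0.25; cz_1 = 2; h_1 = 4; cx_2 = 4.75; cy_2 = 6.25; cz_2 = 8; cx_3 = 3.75; cz_3 = 5.25; r_3 = 1.25; h_3 = 4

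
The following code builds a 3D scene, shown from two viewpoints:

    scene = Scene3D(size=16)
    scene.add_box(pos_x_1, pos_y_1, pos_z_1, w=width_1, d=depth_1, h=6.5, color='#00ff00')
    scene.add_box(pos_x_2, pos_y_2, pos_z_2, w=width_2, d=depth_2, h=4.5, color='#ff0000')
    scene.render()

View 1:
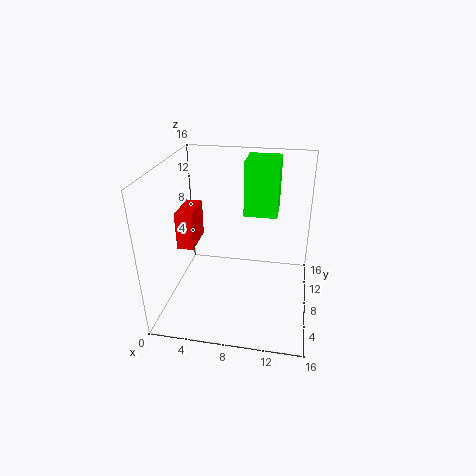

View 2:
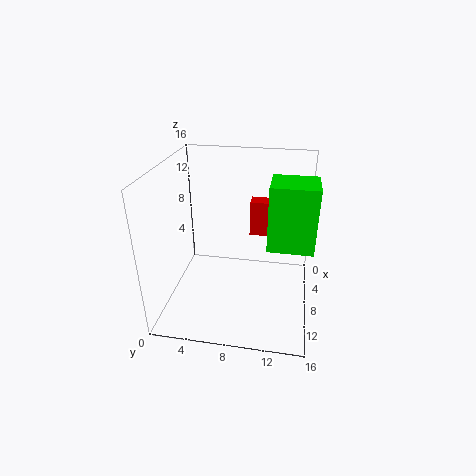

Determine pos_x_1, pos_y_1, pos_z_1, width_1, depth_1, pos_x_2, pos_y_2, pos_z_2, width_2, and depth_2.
pos_x_1 = 8, pos_y_1 = 11.5, pos_z_1 = 9, width_1 = 4, depth_1 = 4.5, pos_x_2 = 0.5, pos_y_2 = 8.5, pos_z_2 = 5.5, width_2 = 2, depth_2 = 4.5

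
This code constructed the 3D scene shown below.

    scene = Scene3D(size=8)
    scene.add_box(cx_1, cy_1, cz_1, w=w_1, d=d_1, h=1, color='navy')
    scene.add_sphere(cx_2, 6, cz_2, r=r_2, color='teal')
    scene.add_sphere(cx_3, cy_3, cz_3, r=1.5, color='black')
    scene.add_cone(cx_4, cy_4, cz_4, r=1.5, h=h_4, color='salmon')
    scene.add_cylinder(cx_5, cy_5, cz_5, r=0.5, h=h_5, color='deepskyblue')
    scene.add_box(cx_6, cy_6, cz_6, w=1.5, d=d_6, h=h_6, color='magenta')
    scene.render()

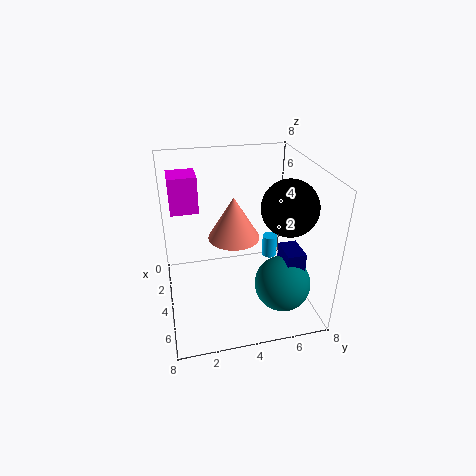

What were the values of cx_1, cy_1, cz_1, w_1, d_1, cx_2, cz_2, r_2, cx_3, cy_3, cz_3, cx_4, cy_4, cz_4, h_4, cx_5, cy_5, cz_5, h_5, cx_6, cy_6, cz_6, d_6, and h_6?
cx_1 = 5; cy_1 = 6; cz_1 = 3; w_1 = 1.5; d_1 = 1; cx_2 = 6; cz_2 = 2; r_2 = 1.5; cx_3 = 5; cy_3 = 6.5; cz_3 = 6; cx_4 = 3; cy_4 = 4; cz_4 = 3.5; h_4 = 2.5; cx_5 = 1; cy_5 = 7; cz_5 = 0.5; h_5 = 1.5; cx_6 = 2; cy_6 = 0.5; cz_6 = 5.5; d_6 = 1.5; h_6 = 2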